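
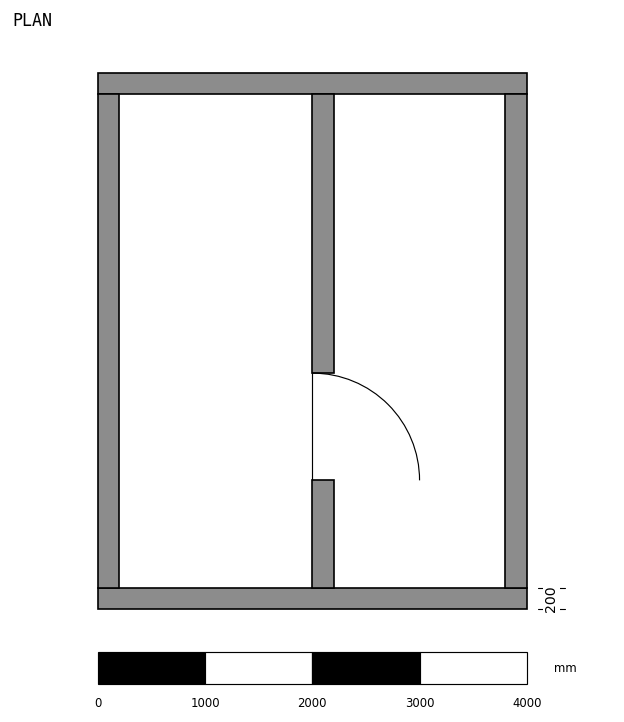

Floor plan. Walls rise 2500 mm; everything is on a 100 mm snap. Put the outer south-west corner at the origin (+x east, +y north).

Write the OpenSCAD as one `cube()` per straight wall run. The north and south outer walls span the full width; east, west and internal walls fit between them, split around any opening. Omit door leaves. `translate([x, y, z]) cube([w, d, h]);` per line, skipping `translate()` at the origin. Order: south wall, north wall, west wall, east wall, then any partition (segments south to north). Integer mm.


cube([4000, 200, 2500]);
translate([0, 4800, 0]) cube([4000, 200, 2500]);
translate([0, 200, 0]) cube([200, 4600, 2500]);
translate([3800, 200, 0]) cube([200, 4600, 2500]);
translate([2000, 200, 0]) cube([200, 1000, 2500]);
translate([2000, 2200, 0]) cube([200, 2600, 2500]);


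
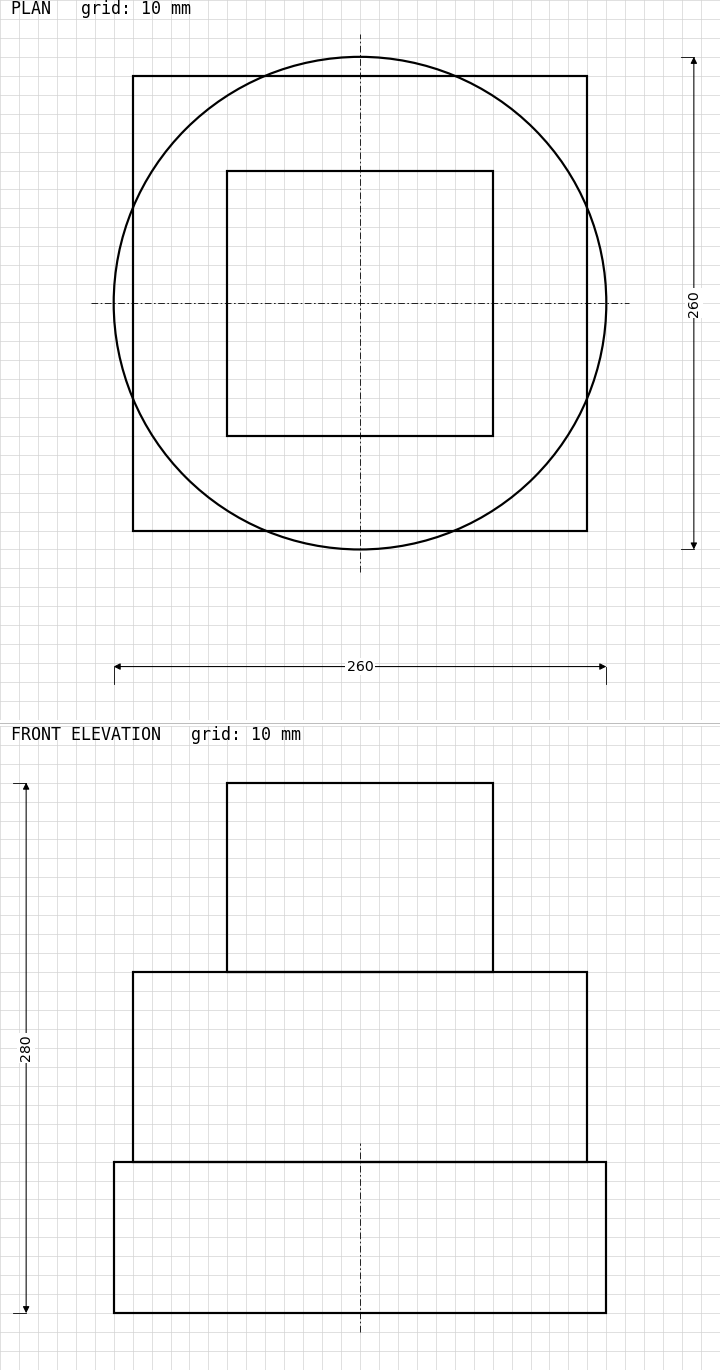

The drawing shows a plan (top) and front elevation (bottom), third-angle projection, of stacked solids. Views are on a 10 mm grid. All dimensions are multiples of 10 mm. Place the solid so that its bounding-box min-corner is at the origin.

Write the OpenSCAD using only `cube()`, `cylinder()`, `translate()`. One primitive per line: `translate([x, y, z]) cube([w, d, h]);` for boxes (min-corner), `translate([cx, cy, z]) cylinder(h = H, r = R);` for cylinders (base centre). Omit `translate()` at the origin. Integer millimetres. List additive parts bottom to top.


translate([130, 130, 0]) cylinder(h = 80, r = 130);
translate([10, 10, 80]) cube([240, 240, 100]);
translate([60, 60, 180]) cube([140, 140, 100]);


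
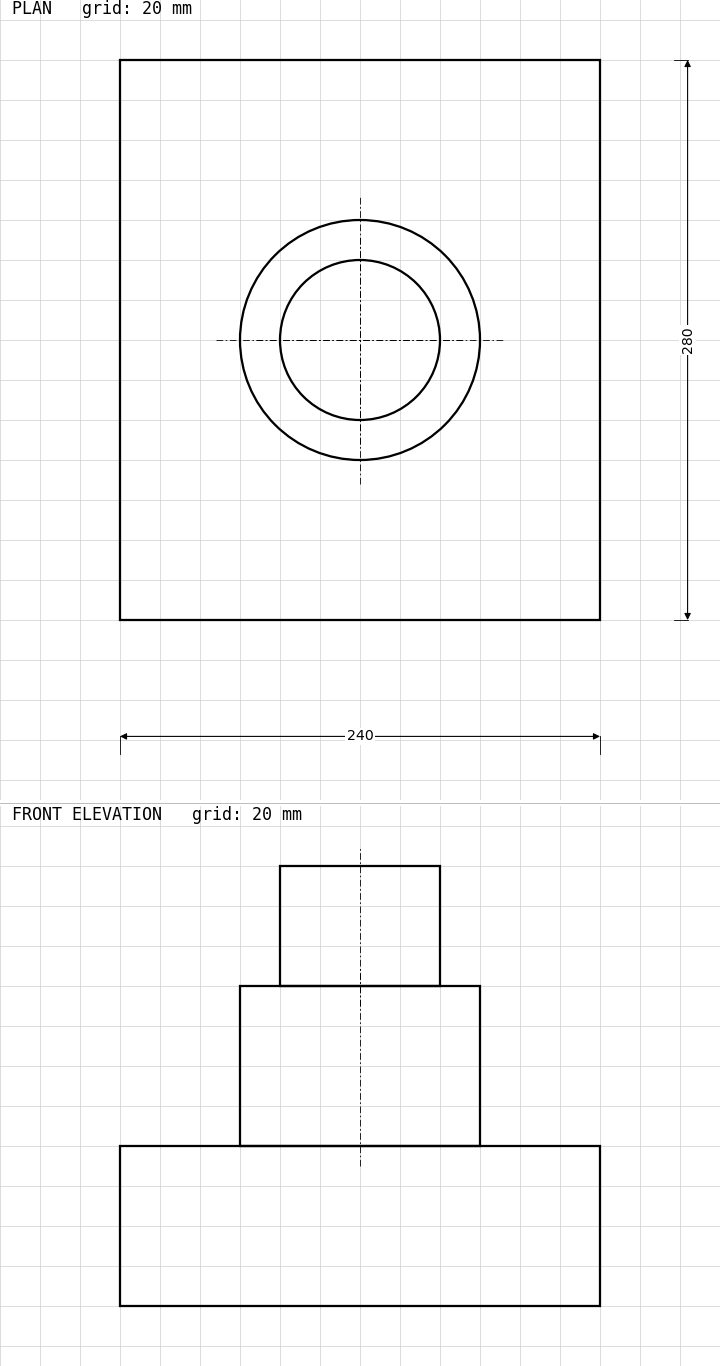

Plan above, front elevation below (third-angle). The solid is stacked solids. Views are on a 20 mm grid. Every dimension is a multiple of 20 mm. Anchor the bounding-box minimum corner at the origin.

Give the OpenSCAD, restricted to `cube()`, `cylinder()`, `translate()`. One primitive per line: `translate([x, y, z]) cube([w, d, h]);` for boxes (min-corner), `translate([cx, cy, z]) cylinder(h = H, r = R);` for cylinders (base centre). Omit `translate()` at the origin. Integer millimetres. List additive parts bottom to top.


cube([240, 280, 80]);
translate([120, 140, 80]) cylinder(h = 80, r = 60);
translate([120, 140, 160]) cylinder(h = 60, r = 40);


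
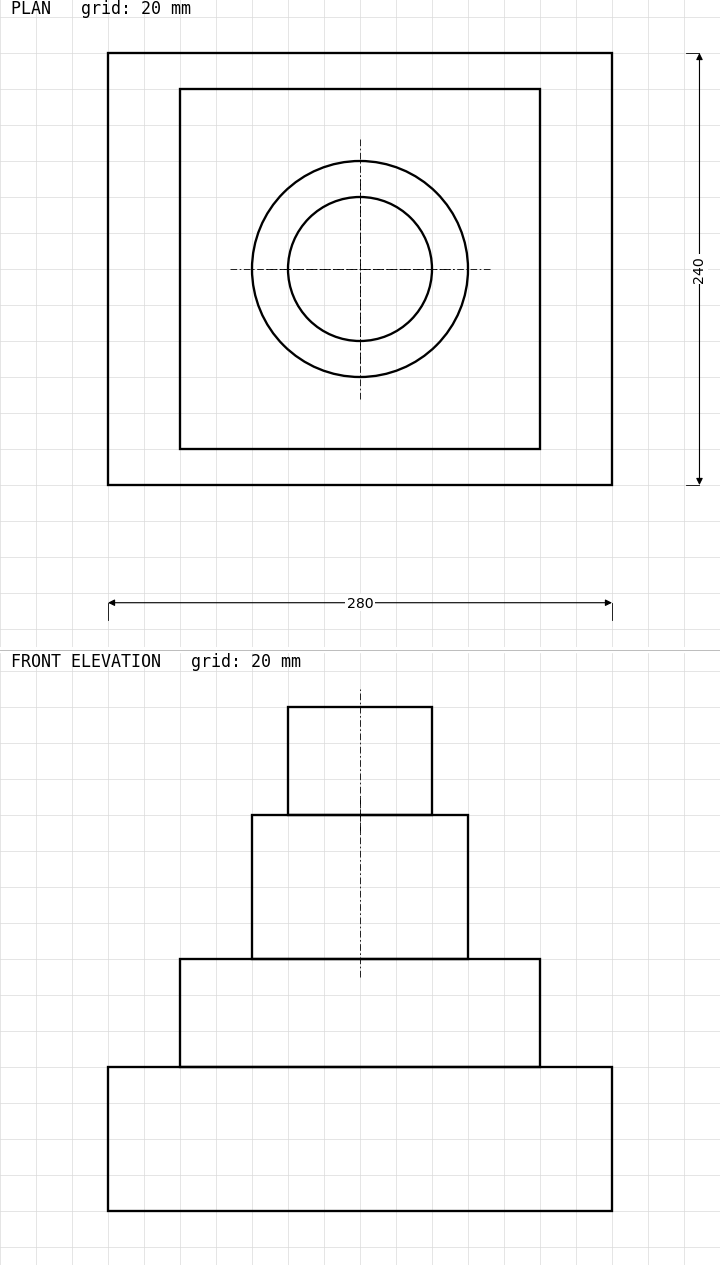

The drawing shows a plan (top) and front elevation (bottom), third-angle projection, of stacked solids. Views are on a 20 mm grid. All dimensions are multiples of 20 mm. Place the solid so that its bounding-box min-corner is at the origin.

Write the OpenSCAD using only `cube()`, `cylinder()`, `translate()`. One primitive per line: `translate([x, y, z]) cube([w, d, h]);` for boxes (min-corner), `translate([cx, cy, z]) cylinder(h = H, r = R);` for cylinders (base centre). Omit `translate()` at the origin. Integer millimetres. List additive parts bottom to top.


cube([280, 240, 80]);
translate([40, 20, 80]) cube([200, 200, 60]);
translate([140, 120, 140]) cylinder(h = 80, r = 60);
translate([140, 120, 220]) cylinder(h = 60, r = 40);


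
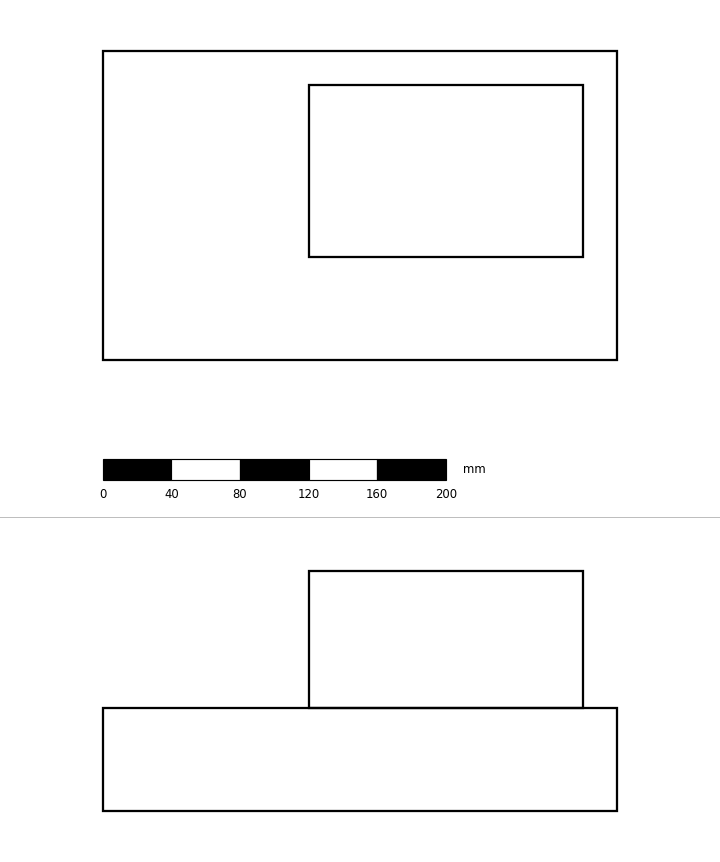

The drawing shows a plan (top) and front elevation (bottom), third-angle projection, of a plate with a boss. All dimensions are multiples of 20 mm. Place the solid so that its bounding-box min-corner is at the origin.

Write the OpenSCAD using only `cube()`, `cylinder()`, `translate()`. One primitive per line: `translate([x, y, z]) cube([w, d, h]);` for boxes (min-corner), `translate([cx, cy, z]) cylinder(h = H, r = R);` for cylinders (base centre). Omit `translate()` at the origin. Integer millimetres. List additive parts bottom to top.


cube([300, 180, 60]);
translate([120, 60, 60]) cube([160, 100, 80]);


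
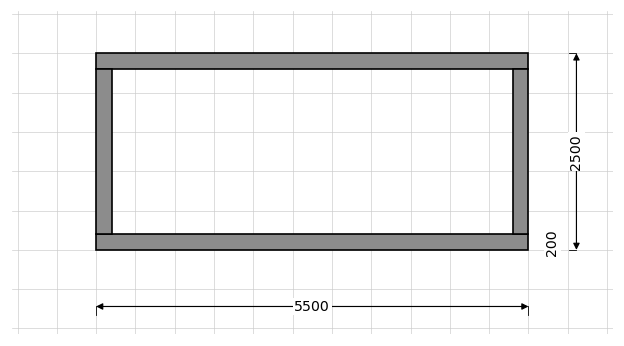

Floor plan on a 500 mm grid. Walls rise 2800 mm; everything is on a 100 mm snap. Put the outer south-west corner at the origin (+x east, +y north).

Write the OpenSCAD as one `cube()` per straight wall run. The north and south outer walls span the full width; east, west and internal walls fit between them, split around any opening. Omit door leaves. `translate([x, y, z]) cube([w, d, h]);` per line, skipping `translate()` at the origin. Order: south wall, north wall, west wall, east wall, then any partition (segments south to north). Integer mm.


cube([5500, 200, 2800]);
translate([0, 2300, 0]) cube([5500, 200, 2800]);
translate([0, 200, 0]) cube([200, 2100, 2800]);
translate([5300, 200, 0]) cube([200, 2100, 2800]);


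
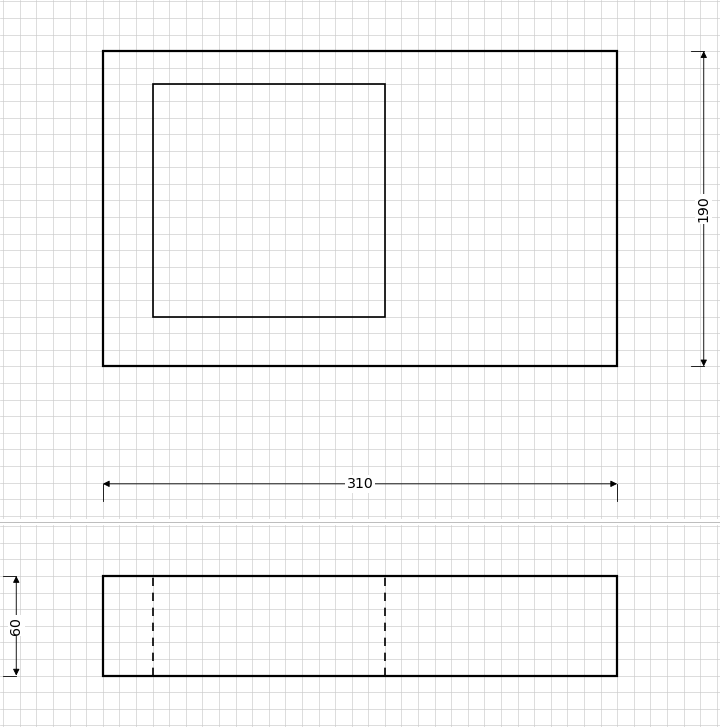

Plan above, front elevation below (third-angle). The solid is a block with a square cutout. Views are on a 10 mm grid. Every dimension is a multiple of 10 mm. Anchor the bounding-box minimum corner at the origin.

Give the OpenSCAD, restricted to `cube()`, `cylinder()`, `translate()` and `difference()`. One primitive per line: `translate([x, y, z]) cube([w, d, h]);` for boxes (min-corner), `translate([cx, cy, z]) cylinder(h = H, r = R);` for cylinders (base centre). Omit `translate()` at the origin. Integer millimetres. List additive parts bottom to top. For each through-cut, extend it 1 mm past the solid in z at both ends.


difference() {
  cube([310, 190, 60]);
  translate([30, 30, -1]) cube([140, 140, 62]);
}


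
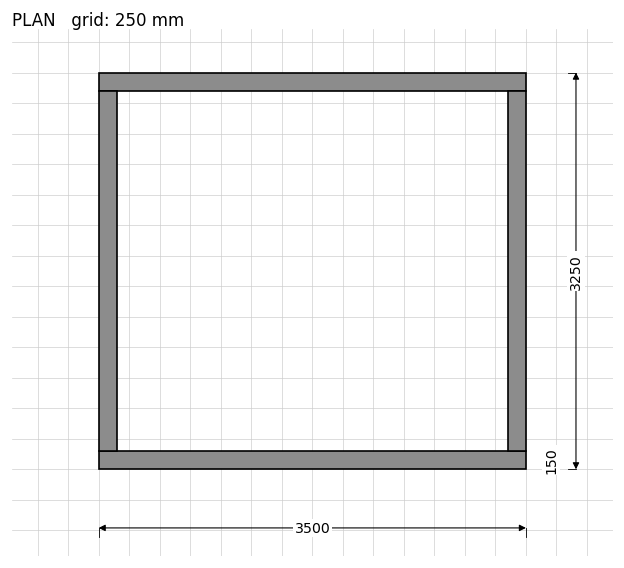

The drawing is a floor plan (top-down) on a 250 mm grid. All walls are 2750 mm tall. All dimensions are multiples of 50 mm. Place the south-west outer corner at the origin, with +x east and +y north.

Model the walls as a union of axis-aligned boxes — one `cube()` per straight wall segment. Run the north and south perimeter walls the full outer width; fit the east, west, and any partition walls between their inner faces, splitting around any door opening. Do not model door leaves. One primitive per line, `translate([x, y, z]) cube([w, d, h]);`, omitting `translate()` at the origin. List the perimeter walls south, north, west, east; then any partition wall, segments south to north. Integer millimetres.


cube([3500, 150, 2750]);
translate([0, 3100, 0]) cube([3500, 150, 2750]);
translate([0, 150, 0]) cube([150, 2950, 2750]);
translate([3350, 150, 0]) cube([150, 2950, 2750]);


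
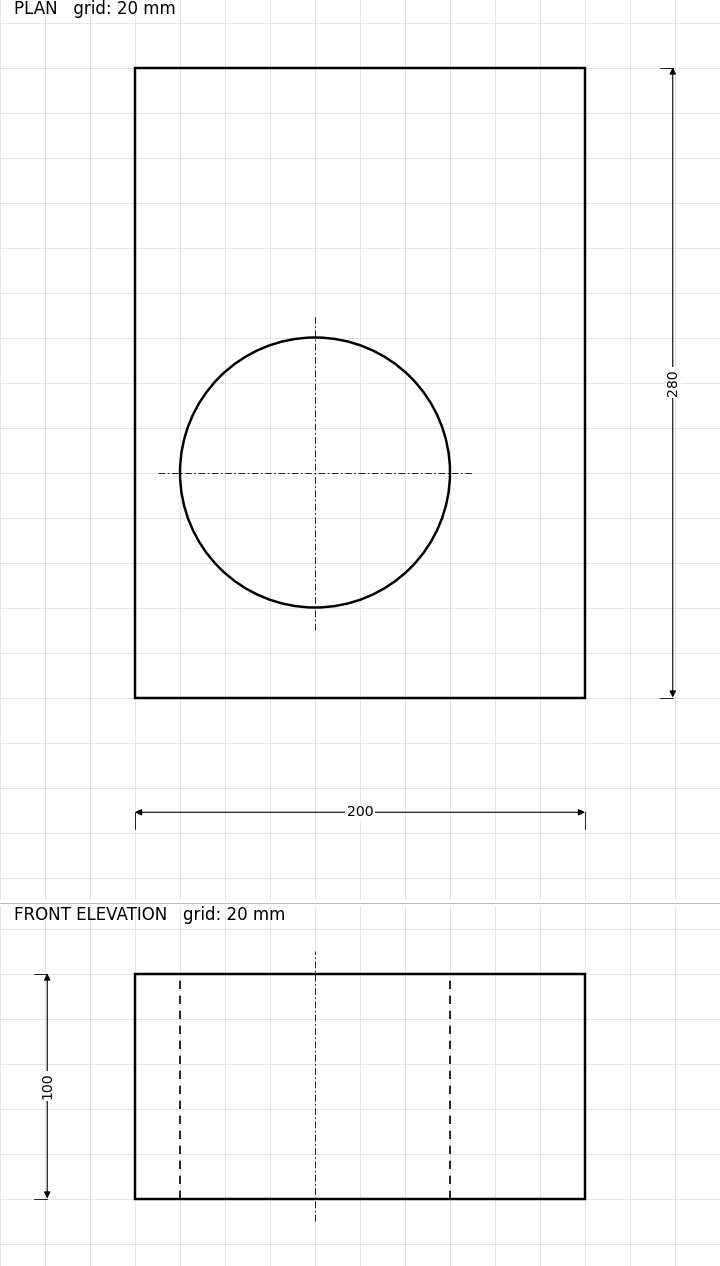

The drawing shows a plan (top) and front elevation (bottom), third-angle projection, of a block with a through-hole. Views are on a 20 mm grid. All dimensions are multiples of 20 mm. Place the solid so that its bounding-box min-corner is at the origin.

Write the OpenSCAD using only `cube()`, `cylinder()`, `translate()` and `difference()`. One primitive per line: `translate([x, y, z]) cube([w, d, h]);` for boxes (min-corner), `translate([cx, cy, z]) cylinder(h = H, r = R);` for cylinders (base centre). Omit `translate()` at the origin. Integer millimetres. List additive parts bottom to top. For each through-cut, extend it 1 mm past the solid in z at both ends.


difference() {
  cube([200, 280, 100]);
  translate([80, 100, -1]) cylinder(h = 102, r = 60);
}


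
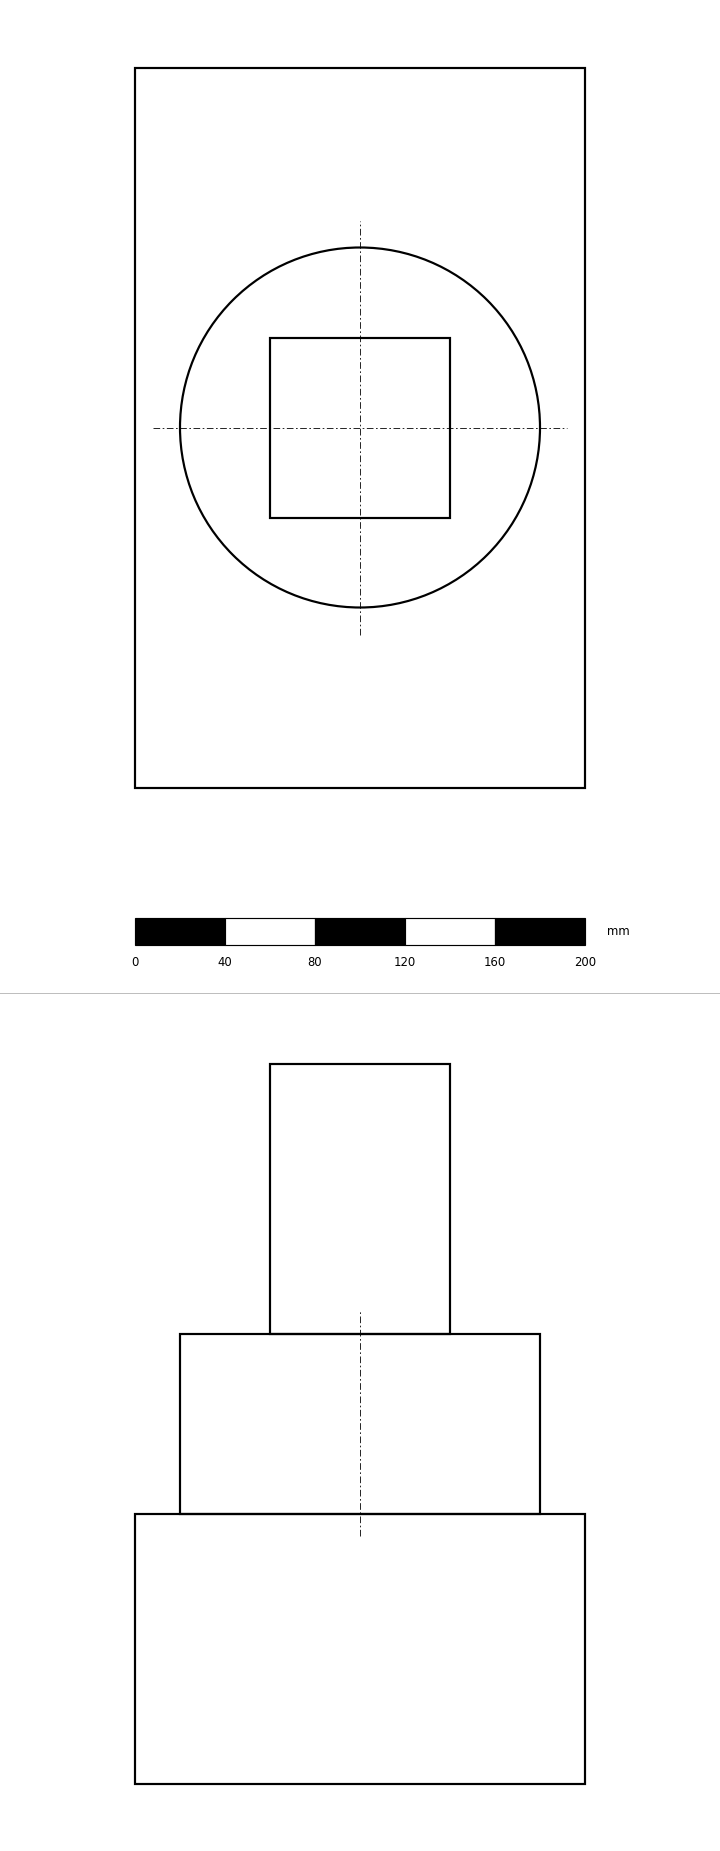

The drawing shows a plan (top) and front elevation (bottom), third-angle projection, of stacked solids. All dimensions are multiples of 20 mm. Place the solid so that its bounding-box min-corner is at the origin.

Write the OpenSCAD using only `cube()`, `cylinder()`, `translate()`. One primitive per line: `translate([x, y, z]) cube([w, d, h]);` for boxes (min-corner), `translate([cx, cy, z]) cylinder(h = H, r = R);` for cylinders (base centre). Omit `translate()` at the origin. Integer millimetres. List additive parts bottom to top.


cube([200, 320, 120]);
translate([100, 160, 120]) cylinder(h = 80, r = 80);
translate([60, 120, 200]) cube([80, 80, 120]);


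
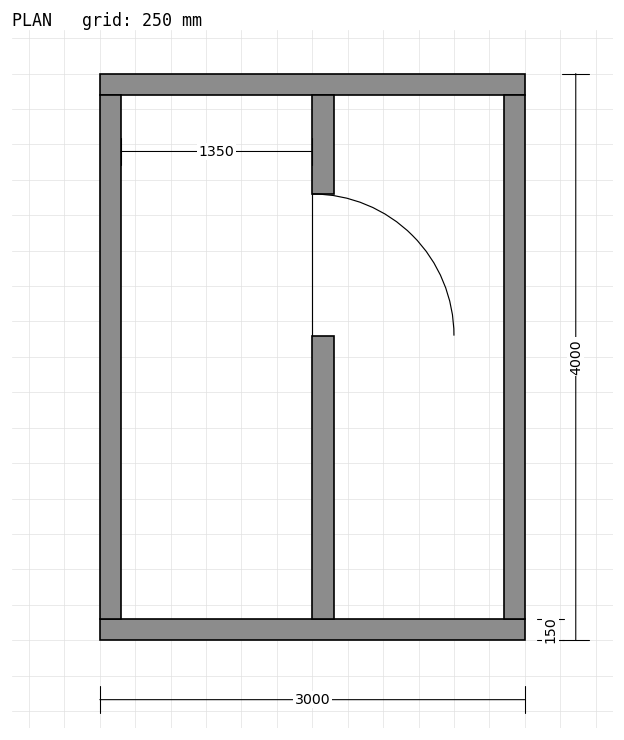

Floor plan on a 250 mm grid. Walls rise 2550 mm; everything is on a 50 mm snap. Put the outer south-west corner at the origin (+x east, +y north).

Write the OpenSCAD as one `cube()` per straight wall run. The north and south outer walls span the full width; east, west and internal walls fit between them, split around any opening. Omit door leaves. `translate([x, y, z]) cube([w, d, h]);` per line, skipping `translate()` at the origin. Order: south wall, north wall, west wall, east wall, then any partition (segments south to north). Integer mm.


cube([3000, 150, 2550]);
translate([0, 3850, 0]) cube([3000, 150, 2550]);
translate([0, 150, 0]) cube([150, 3700, 2550]);
translate([2850, 150, 0]) cube([150, 3700, 2550]);
translate([1500, 150, 0]) cube([150, 2000, 2550]);
translate([1500, 3150, 0]) cube([150, 700, 2550]);


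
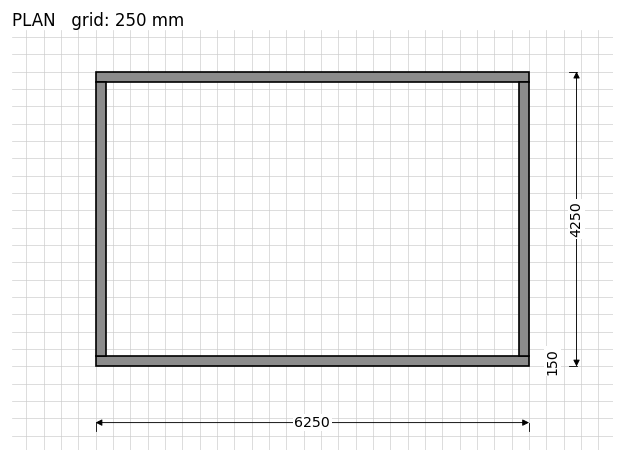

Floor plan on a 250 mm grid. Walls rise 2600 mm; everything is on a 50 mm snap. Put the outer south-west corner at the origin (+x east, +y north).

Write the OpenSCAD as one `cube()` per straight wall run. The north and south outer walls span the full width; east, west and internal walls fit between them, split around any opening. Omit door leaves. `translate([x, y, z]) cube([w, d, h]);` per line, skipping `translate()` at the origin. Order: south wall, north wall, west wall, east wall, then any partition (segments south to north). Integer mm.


cube([6250, 150, 2600]);
translate([0, 4100, 0]) cube([6250, 150, 2600]);
translate([0, 150, 0]) cube([150, 3950, 2600]);
translate([6100, 150, 0]) cube([150, 3950, 2600]);


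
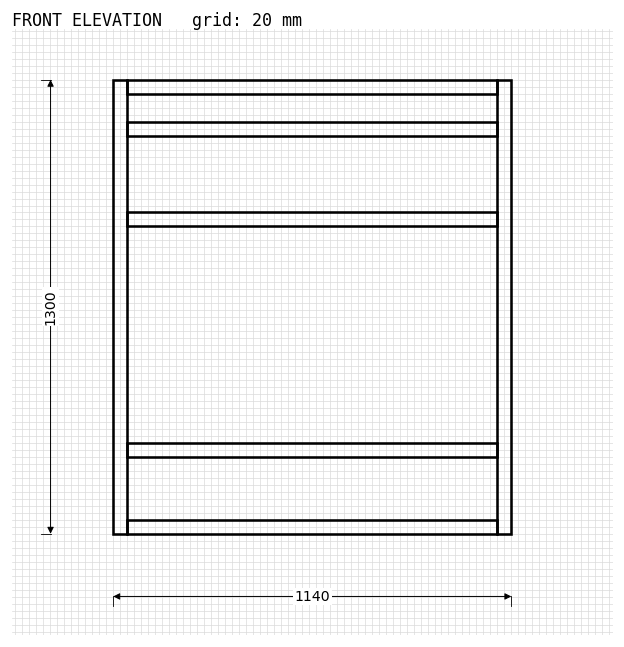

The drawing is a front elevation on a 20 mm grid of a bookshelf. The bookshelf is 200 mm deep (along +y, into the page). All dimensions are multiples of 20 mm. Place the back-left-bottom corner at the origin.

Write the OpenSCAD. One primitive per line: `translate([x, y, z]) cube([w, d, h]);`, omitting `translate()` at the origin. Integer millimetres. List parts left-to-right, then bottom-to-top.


cube([40, 200, 1300]);
translate([40, 0, 0]) cube([1060, 200, 40]);
translate([40, 0, 220]) cube([1060, 200, 40]);
translate([40, 0, 880]) cube([1060, 200, 40]);
translate([40, 0, 1140]) cube([1060, 200, 40]);
translate([40, 0, 1260]) cube([1060, 200, 40]);
translate([1100, 0, 0]) cube([40, 200, 1300]);


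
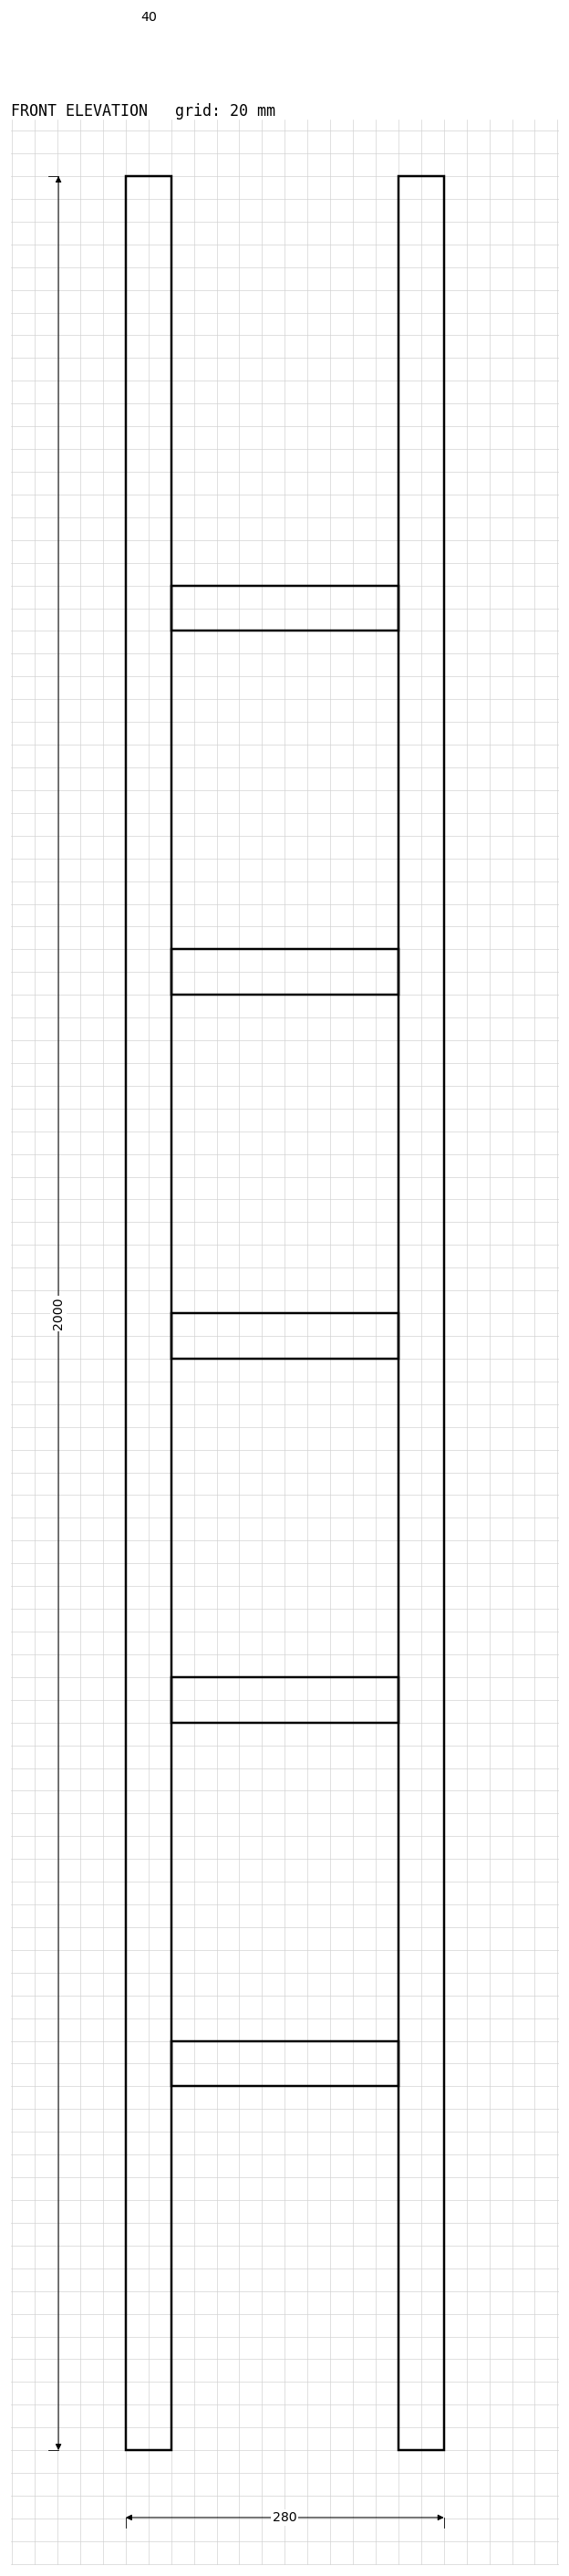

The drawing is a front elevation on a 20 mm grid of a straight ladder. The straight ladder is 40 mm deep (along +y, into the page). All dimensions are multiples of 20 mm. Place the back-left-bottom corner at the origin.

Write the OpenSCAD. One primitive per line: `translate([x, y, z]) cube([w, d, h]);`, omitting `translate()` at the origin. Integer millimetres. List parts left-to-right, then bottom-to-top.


cube([40, 40, 2000]);
translate([40, 0, 320]) cube([200, 40, 40]);
translate([40, 0, 640]) cube([200, 40, 40]);
translate([40, 0, 960]) cube([200, 40, 40]);
translate([40, 0, 1280]) cube([200, 40, 40]);
translate([40, 0, 1600]) cube([200, 40, 40]);
translate([240, 0, 0]) cube([40, 40, 2000]);


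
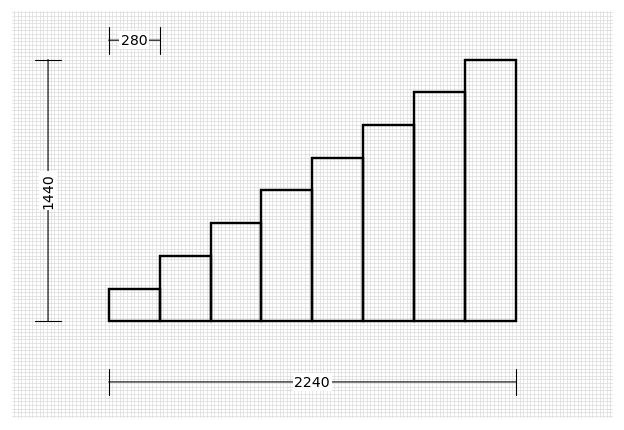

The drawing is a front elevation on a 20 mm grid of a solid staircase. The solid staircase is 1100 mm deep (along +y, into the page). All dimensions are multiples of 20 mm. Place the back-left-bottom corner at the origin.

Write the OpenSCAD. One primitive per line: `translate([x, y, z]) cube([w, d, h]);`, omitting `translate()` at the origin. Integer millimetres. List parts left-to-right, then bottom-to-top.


cube([280, 1100, 180]);
translate([280, 0, 0]) cube([280, 1100, 360]);
translate([560, 0, 0]) cube([280, 1100, 540]);
translate([840, 0, 0]) cube([280, 1100, 720]);
translate([1120, 0, 0]) cube([280, 1100, 900]);
translate([1400, 0, 0]) cube([280, 1100, 1080]);
translate([1680, 0, 0]) cube([280, 1100, 1260]);
translate([1960, 0, 0]) cube([280, 1100, 1440]);


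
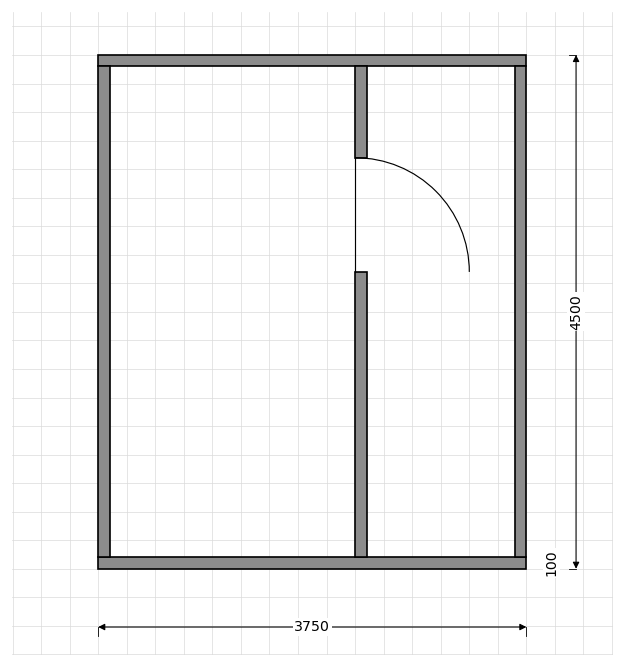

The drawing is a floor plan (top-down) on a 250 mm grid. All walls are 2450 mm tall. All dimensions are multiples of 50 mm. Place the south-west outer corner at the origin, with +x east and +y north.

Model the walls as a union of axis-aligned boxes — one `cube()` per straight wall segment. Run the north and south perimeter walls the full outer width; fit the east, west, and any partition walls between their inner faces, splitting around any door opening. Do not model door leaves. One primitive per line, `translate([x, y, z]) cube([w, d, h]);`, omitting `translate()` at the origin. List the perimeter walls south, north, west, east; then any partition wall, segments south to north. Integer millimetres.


cube([3750, 100, 2450]);
translate([0, 4400, 0]) cube([3750, 100, 2450]);
translate([0, 100, 0]) cube([100, 4300, 2450]);
translate([3650, 100, 0]) cube([100, 4300, 2450]);
translate([2250, 100, 0]) cube([100, 2500, 2450]);
translate([2250, 3600, 0]) cube([100, 800, 2450]);


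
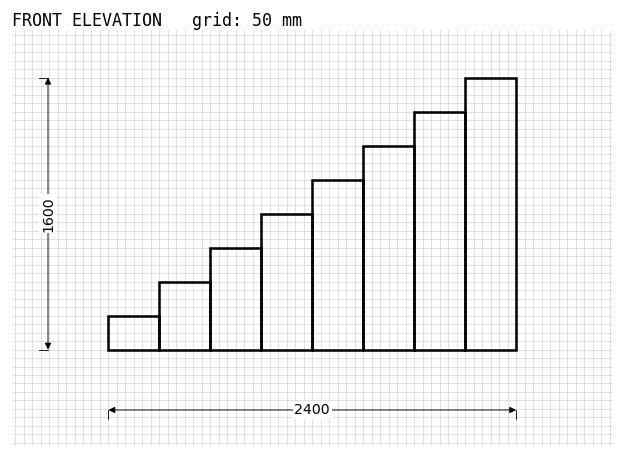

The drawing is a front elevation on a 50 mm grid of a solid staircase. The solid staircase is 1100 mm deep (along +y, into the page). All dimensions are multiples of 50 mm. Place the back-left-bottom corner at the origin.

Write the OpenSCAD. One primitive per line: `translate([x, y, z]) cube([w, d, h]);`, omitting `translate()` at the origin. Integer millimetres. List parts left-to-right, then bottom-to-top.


cube([300, 1100, 200]);
translate([300, 0, 0]) cube([300, 1100, 400]);
translate([600, 0, 0]) cube([300, 1100, 600]);
translate([900, 0, 0]) cube([300, 1100, 800]);
translate([1200, 0, 0]) cube([300, 1100, 1000]);
translate([1500, 0, 0]) cube([300, 1100, 1200]);
translate([1800, 0, 0]) cube([300, 1100, 1400]);
translate([2100, 0, 0]) cube([300, 1100, 1600]);


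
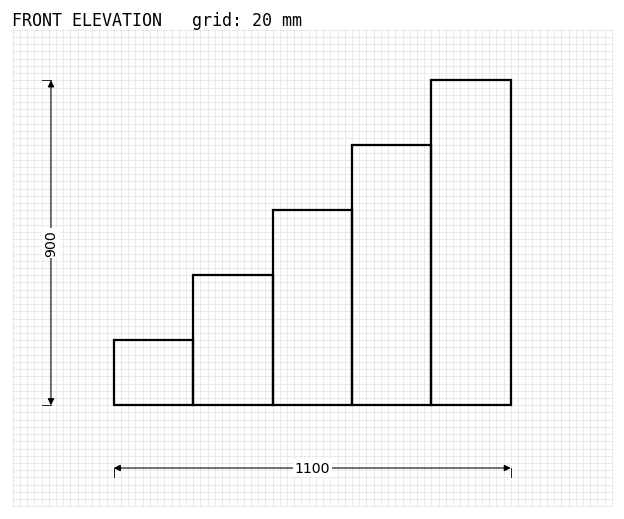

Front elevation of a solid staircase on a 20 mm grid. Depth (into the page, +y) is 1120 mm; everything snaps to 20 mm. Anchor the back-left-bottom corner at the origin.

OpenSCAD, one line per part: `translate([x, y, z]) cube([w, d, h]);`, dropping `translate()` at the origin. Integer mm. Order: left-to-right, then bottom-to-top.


cube([220, 1120, 180]);
translate([220, 0, 0]) cube([220, 1120, 360]);
translate([440, 0, 0]) cube([220, 1120, 540]);
translate([660, 0, 0]) cube([220, 1120, 720]);
translate([880, 0, 0]) cube([220, 1120, 900]);


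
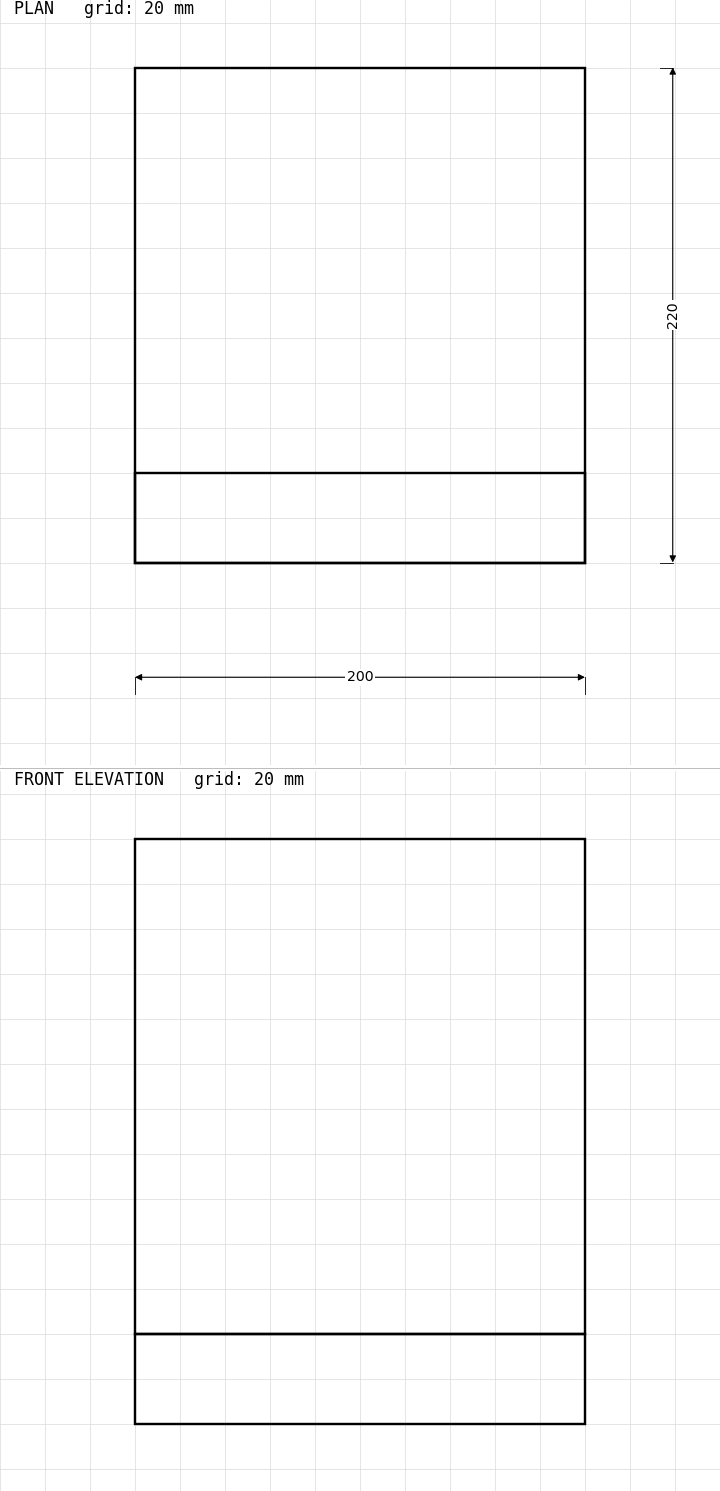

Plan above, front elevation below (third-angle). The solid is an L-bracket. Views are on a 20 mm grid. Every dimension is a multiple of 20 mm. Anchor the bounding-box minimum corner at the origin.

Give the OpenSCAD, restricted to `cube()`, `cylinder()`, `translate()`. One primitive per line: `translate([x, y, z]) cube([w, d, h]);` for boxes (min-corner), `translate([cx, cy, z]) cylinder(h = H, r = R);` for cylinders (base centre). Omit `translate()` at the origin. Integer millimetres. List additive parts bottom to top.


cube([200, 220, 40]);
translate([0, 0, 40]) cube([200, 40, 220]);


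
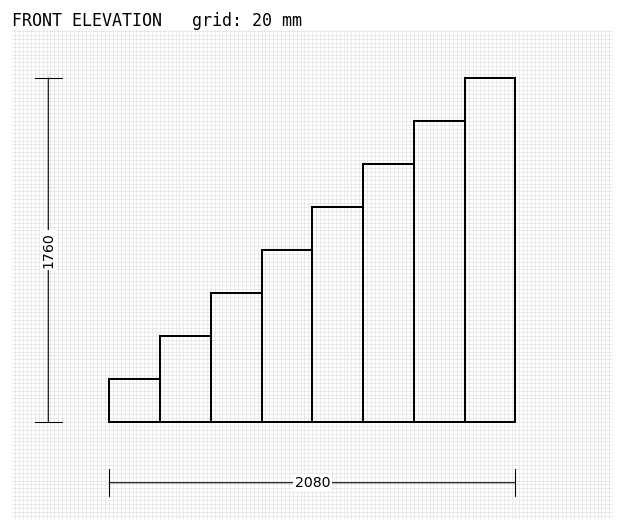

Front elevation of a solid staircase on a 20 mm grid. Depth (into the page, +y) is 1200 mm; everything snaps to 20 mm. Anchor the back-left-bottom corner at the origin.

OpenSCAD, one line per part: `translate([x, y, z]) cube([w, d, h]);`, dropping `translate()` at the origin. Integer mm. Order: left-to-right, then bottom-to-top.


cube([260, 1200, 220]);
translate([260, 0, 0]) cube([260, 1200, 440]);
translate([520, 0, 0]) cube([260, 1200, 660]);
translate([780, 0, 0]) cube([260, 1200, 880]);
translate([1040, 0, 0]) cube([260, 1200, 1100]);
translate([1300, 0, 0]) cube([260, 1200, 1320]);
translate([1560, 0, 0]) cube([260, 1200, 1540]);
translate([1820, 0, 0]) cube([260, 1200, 1760]);


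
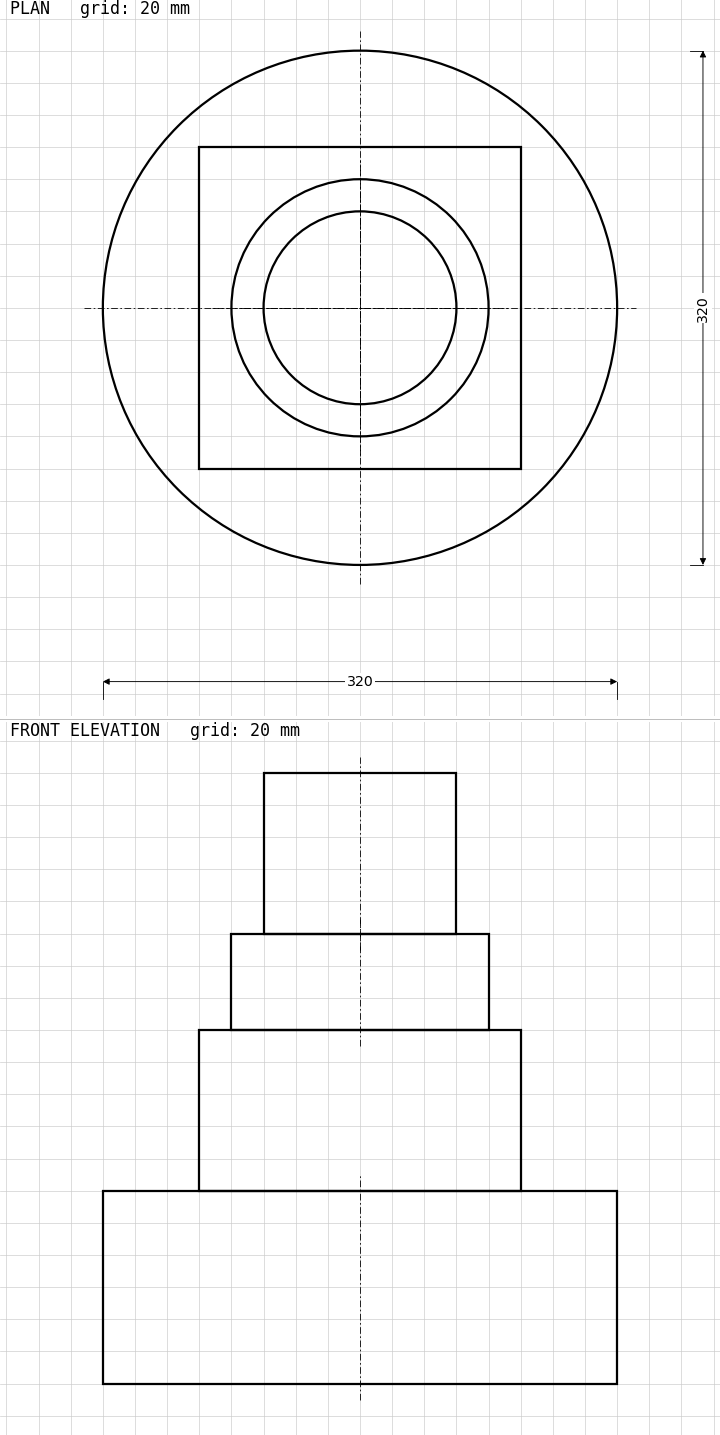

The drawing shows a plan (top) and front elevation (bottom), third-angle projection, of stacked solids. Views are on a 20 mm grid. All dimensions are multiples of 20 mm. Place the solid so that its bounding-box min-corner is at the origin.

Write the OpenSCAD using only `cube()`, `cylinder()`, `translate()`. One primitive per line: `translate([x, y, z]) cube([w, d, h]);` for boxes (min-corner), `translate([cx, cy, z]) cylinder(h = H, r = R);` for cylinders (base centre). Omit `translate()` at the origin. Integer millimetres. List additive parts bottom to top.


translate([160, 160, 0]) cylinder(h = 120, r = 160);
translate([60, 60, 120]) cube([200, 200, 100]);
translate([160, 160, 220]) cylinder(h = 60, r = 80);
translate([160, 160, 280]) cylinder(h = 100, r = 60);


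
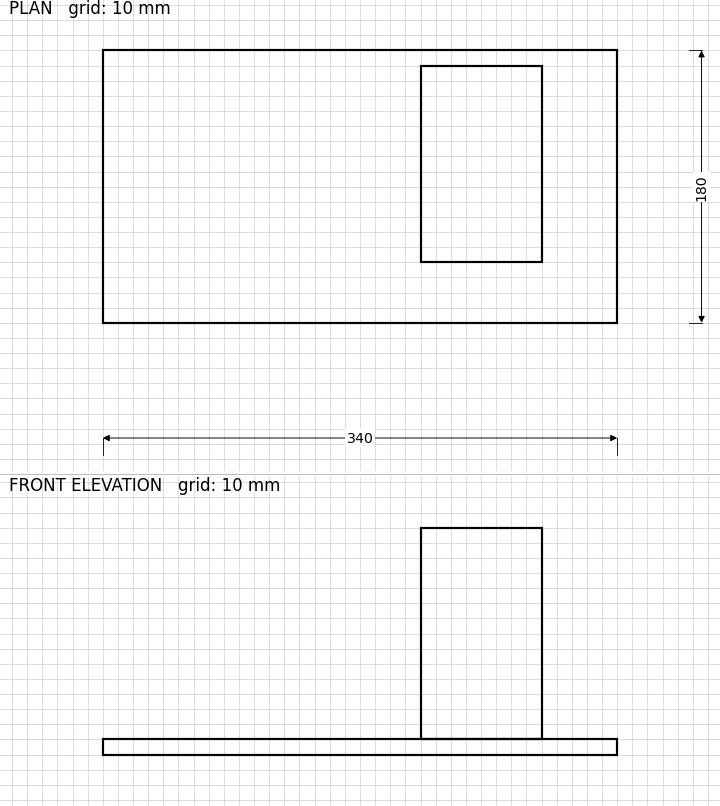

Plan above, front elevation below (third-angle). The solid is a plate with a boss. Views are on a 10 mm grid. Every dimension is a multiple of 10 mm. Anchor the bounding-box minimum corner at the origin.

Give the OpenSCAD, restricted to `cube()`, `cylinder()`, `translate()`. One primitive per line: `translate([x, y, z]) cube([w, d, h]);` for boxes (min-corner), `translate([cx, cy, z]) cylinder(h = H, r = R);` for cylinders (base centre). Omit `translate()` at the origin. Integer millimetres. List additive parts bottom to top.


cube([340, 180, 10]);
translate([210, 40, 10]) cube([80, 130, 140]);


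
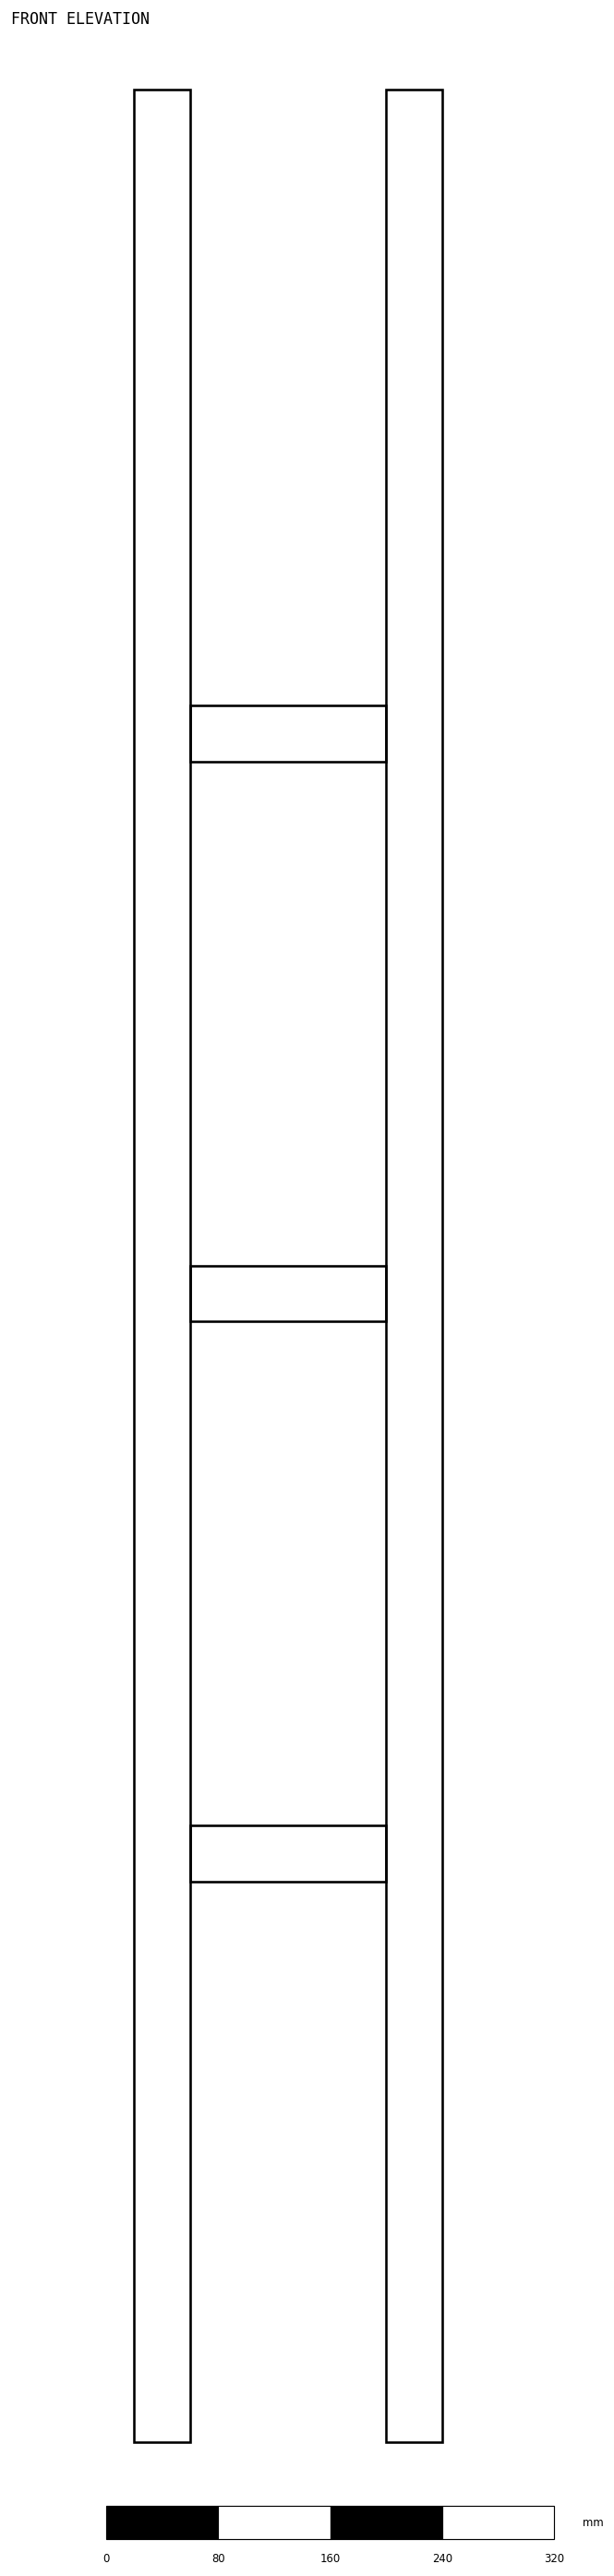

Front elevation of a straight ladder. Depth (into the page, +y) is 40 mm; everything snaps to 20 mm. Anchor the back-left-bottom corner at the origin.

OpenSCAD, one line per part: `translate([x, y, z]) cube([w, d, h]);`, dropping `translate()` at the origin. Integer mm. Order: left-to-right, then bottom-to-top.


cube([40, 40, 1680]);
translate([40, 0, 400]) cube([140, 40, 40]);
translate([40, 0, 800]) cube([140, 40, 40]);
translate([40, 0, 1200]) cube([140, 40, 40]);
translate([180, 0, 0]) cube([40, 40, 1680]);


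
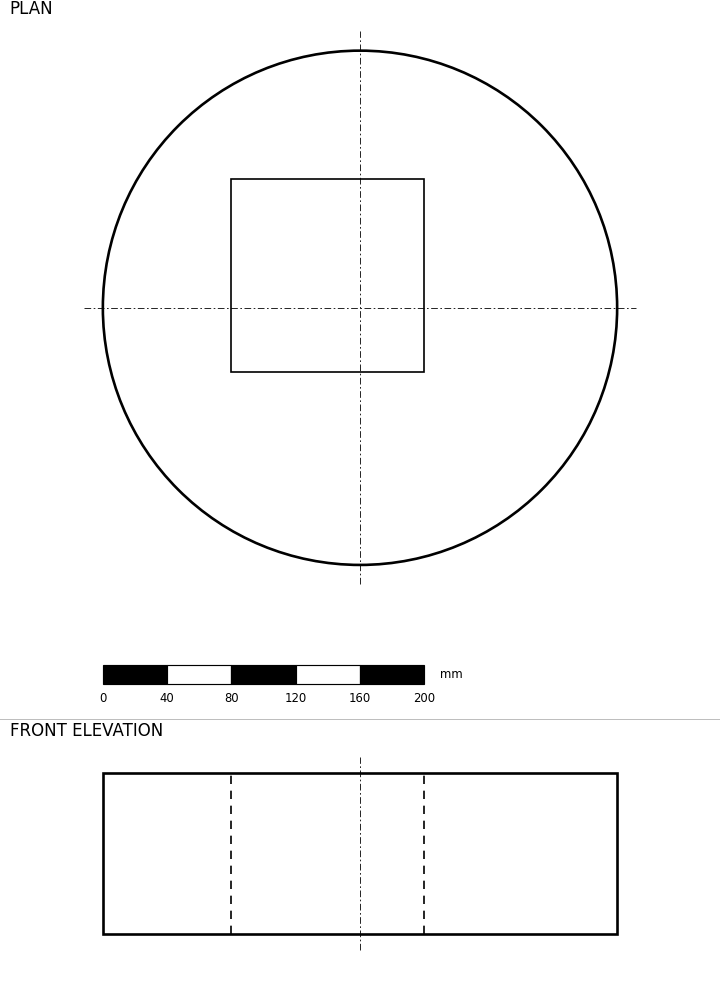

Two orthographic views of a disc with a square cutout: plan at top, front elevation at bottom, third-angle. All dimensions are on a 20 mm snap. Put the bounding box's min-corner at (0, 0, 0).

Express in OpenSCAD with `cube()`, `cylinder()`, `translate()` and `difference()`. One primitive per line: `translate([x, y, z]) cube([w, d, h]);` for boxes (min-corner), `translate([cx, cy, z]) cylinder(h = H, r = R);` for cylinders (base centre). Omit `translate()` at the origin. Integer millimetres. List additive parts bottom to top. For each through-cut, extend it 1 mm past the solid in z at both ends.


difference() {
  translate([160, 160, 0]) cylinder(h = 100, r = 160);
  translate([80, 120, -1]) cube([120, 120, 102]);
}


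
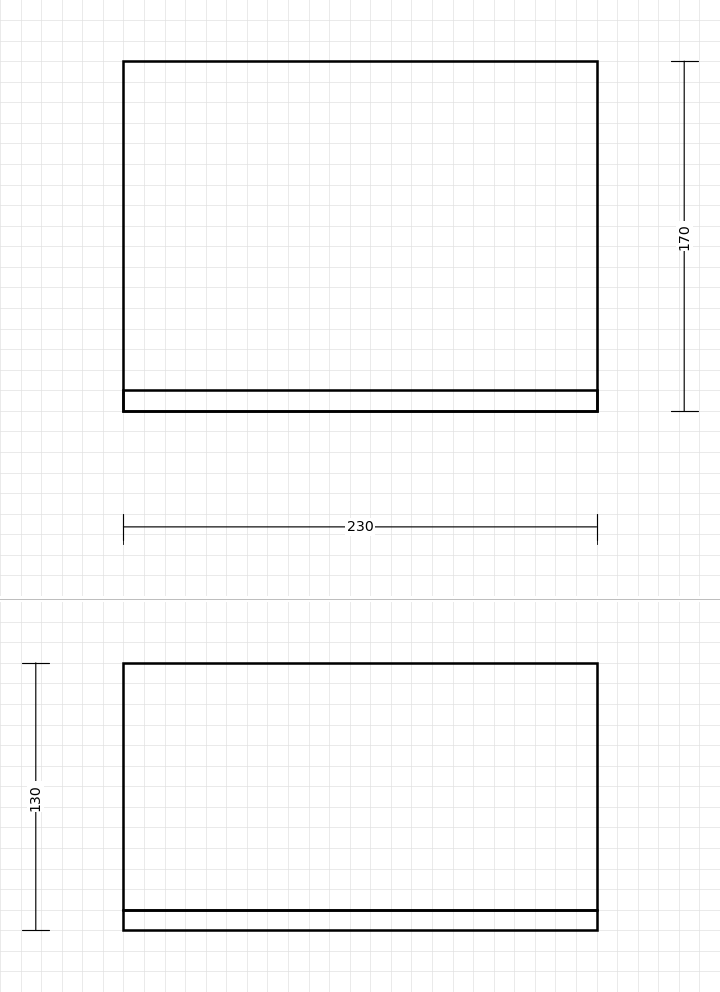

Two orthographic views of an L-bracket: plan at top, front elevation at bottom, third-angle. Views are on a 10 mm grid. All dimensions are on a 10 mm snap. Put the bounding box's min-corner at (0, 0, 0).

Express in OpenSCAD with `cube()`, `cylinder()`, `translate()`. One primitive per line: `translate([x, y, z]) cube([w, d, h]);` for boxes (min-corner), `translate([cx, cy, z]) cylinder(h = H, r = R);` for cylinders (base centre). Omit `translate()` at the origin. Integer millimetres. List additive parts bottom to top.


cube([230, 170, 10]);
translate([0, 0, 10]) cube([230, 10, 120]);


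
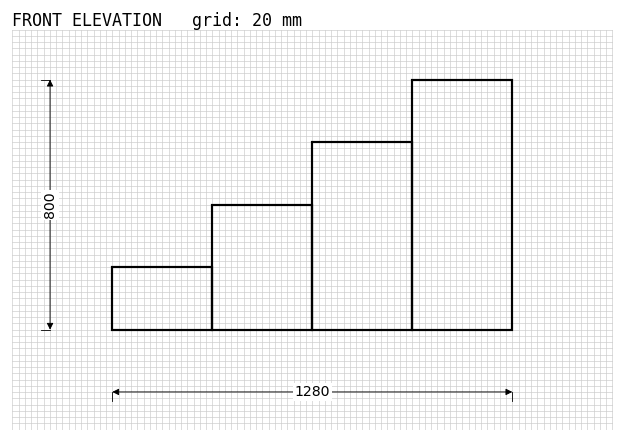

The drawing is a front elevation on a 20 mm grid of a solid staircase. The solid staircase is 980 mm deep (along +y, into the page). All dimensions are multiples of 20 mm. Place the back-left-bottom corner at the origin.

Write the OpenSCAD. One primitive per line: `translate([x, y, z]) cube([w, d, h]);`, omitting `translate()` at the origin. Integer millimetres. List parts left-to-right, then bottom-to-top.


cube([320, 980, 200]);
translate([320, 0, 0]) cube([320, 980, 400]);
translate([640, 0, 0]) cube([320, 980, 600]);
translate([960, 0, 0]) cube([320, 980, 800]);


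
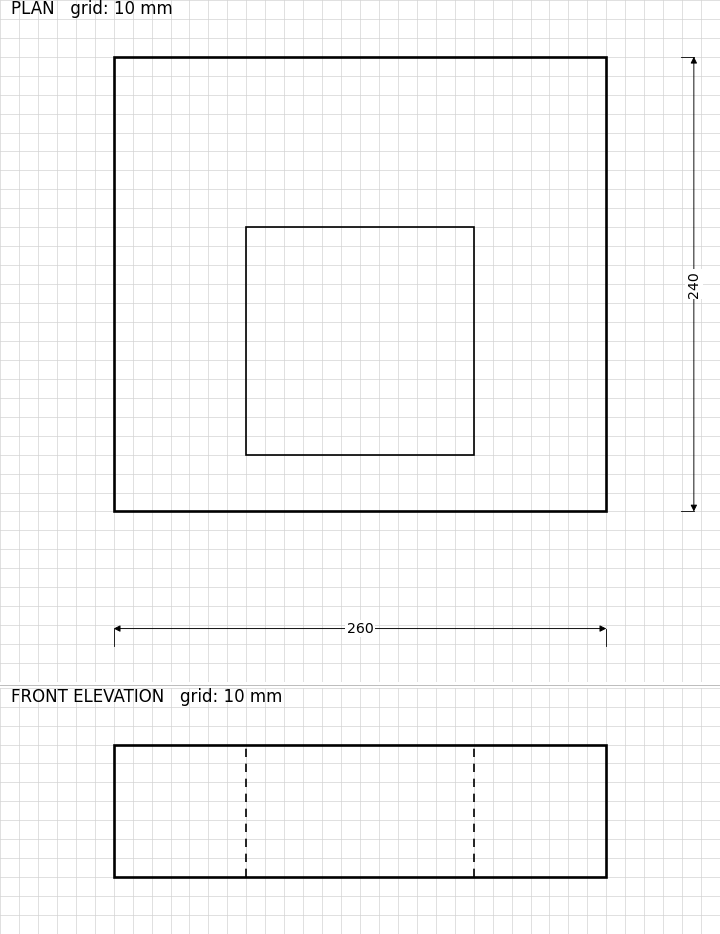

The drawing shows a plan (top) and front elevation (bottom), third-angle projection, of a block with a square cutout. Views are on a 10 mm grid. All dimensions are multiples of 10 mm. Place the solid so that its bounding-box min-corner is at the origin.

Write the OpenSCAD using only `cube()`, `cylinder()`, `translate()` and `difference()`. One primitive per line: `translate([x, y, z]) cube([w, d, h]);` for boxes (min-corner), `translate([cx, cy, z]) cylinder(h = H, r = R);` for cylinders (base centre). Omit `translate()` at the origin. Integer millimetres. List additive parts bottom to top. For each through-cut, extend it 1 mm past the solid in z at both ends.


difference() {
  cube([260, 240, 70]);
  translate([70, 30, -1]) cube([120, 120, 72]);
}


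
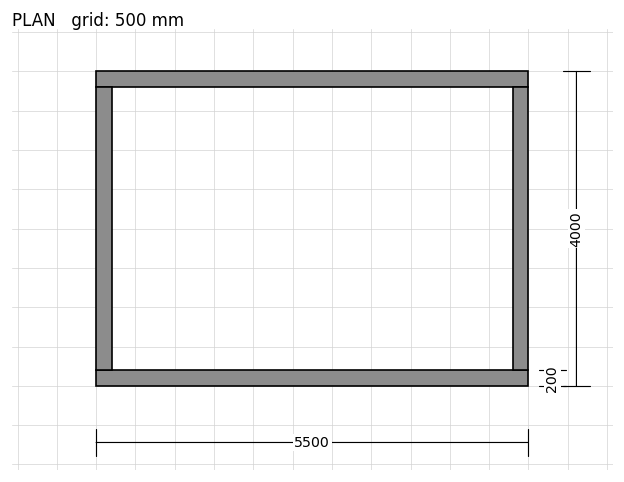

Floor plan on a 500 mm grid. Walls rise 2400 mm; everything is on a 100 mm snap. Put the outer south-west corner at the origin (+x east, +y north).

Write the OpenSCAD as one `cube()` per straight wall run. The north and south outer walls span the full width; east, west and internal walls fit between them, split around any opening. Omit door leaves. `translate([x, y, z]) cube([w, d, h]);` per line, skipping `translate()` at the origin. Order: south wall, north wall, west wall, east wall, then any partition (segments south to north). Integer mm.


cube([5500, 200, 2400]);
translate([0, 3800, 0]) cube([5500, 200, 2400]);
translate([0, 200, 0]) cube([200, 3600, 2400]);
translate([5300, 200, 0]) cube([200, 3600, 2400]);


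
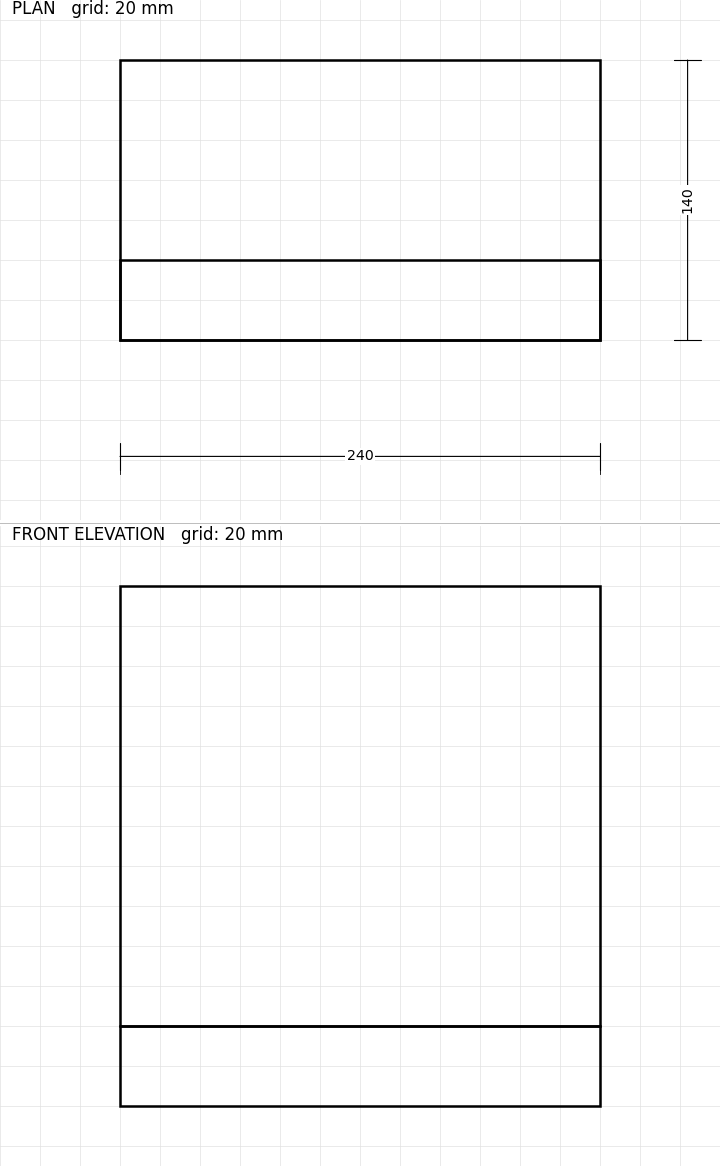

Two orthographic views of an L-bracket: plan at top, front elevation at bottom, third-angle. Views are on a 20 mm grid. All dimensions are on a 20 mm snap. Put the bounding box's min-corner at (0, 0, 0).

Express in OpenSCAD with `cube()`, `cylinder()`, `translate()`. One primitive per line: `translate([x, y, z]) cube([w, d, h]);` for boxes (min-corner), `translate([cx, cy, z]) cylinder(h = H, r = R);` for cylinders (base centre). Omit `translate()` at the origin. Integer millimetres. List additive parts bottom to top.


cube([240, 140, 40]);
translate([0, 0, 40]) cube([240, 40, 220]);


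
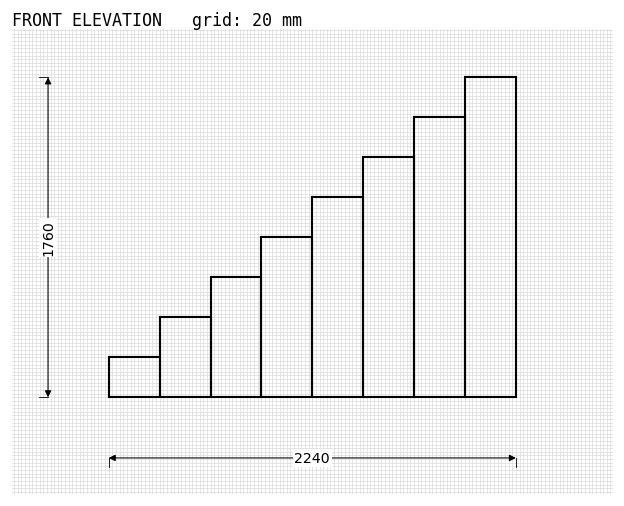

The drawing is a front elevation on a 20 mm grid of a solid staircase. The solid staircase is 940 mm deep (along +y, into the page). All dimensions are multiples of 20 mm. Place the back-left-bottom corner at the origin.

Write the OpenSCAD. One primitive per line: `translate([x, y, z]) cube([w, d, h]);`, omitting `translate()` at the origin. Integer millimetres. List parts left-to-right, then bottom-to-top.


cube([280, 940, 220]);
translate([280, 0, 0]) cube([280, 940, 440]);
translate([560, 0, 0]) cube([280, 940, 660]);
translate([840, 0, 0]) cube([280, 940, 880]);
translate([1120, 0, 0]) cube([280, 940, 1100]);
translate([1400, 0, 0]) cube([280, 940, 1320]);
translate([1680, 0, 0]) cube([280, 940, 1540]);
translate([1960, 0, 0]) cube([280, 940, 1760]);


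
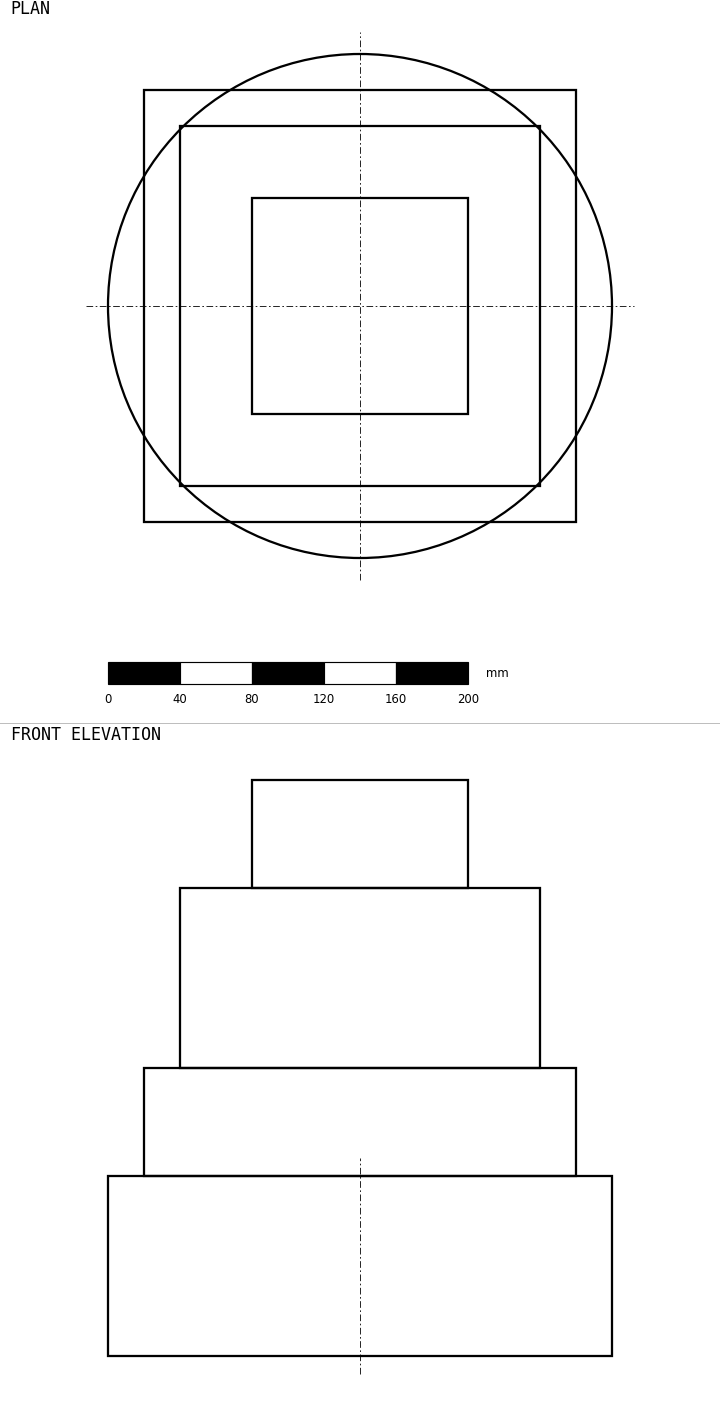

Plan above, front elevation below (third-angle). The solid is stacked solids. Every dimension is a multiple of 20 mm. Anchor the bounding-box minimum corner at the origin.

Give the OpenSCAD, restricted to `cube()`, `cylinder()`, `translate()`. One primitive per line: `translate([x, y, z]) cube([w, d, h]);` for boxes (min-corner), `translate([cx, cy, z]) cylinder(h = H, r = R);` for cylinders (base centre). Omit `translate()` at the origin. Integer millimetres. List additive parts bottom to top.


translate([140, 140, 0]) cylinder(h = 100, r = 140);
translate([20, 20, 100]) cube([240, 240, 60]);
translate([40, 40, 160]) cube([200, 200, 100]);
translate([80, 80, 260]) cube([120, 120, 60]);


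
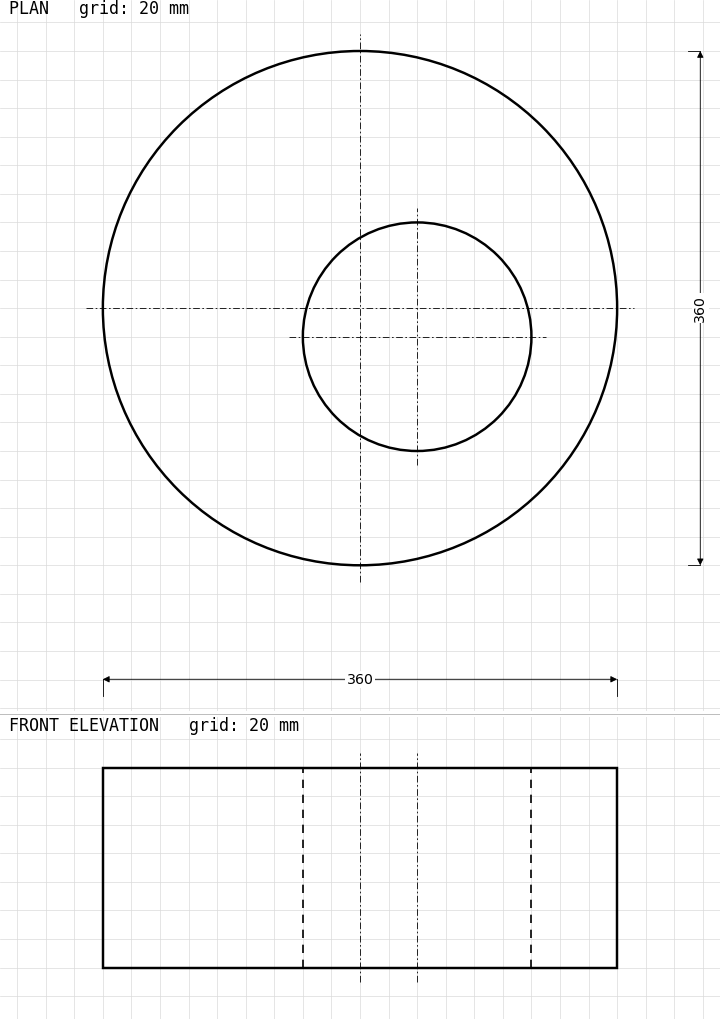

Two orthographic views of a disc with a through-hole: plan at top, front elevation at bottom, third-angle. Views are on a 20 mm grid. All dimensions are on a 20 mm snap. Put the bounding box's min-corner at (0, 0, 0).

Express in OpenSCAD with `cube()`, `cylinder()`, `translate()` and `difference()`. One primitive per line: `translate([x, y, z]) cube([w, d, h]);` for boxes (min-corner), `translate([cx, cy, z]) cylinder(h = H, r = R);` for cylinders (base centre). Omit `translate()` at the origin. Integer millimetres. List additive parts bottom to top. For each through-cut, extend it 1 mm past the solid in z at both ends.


difference() {
  translate([180, 180, 0]) cylinder(h = 140, r = 180);
  translate([220, 160, -1]) cylinder(h = 142, r = 80);
}


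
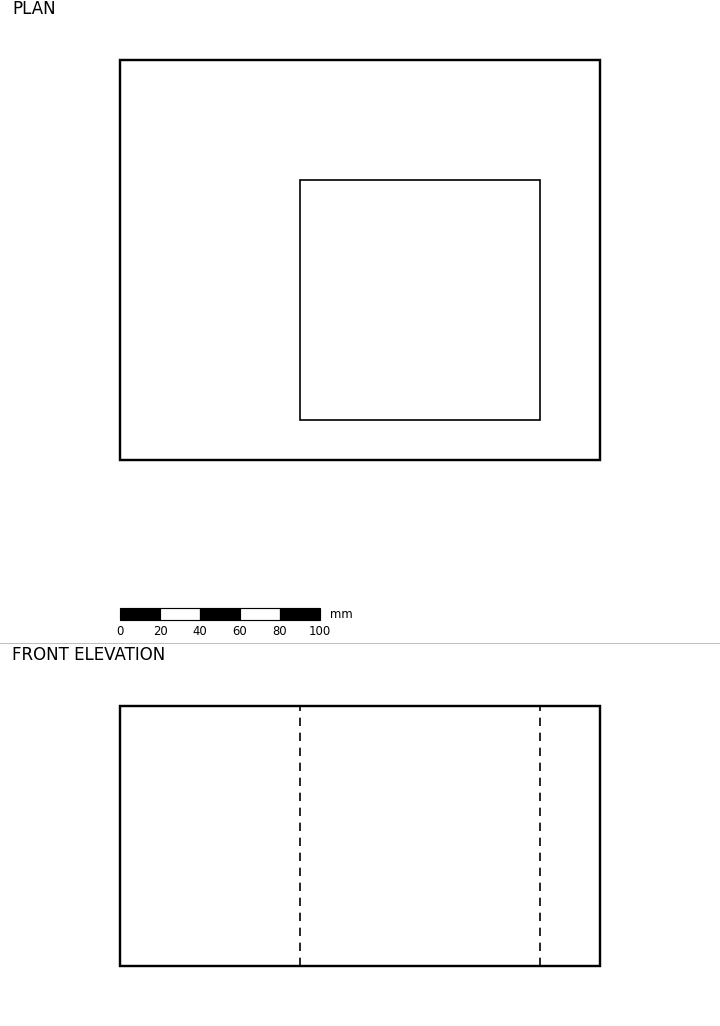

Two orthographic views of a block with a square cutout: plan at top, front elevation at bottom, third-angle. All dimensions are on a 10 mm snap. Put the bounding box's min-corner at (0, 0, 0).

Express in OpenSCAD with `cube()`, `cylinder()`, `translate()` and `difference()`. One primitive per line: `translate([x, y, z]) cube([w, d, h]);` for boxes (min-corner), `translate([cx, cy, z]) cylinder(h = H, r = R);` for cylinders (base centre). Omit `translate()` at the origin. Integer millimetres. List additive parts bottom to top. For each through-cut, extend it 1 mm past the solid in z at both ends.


difference() {
  cube([240, 200, 130]);
  translate([90, 20, -1]) cube([120, 120, 132]);
}


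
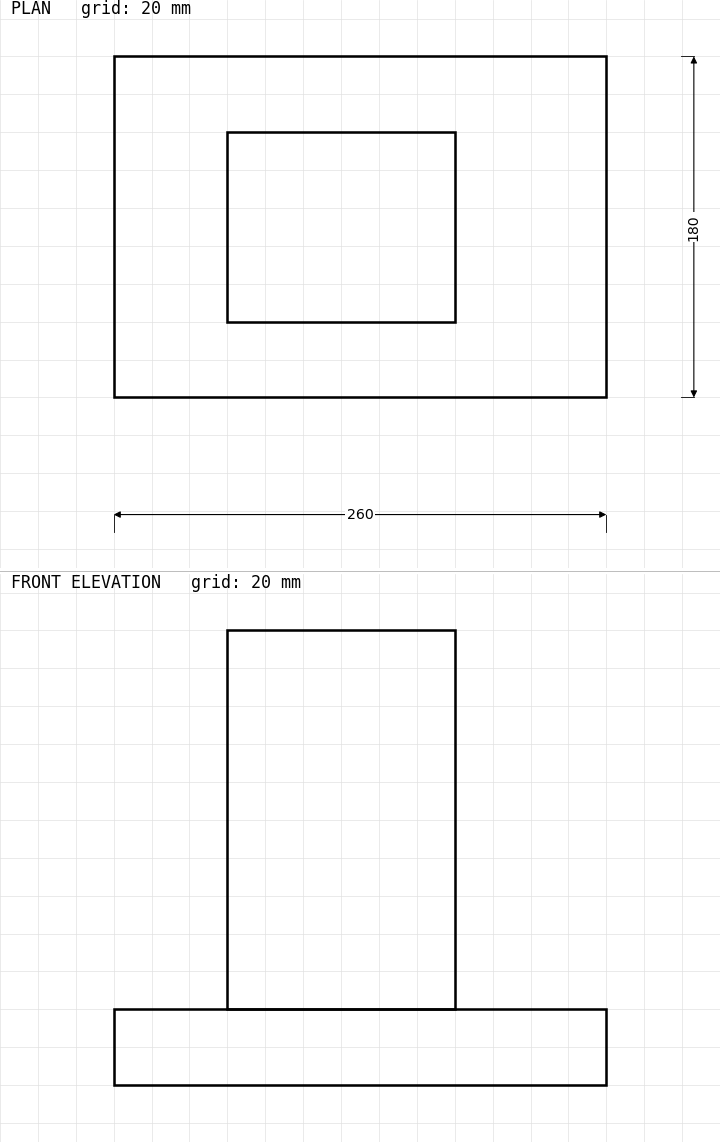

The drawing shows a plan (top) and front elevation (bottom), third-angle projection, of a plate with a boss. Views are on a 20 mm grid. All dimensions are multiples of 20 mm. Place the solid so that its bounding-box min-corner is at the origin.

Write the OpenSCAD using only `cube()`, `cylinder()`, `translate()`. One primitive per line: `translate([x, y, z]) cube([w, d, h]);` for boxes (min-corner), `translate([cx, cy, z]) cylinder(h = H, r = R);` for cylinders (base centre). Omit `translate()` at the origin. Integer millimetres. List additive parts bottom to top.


cube([260, 180, 40]);
translate([60, 40, 40]) cube([120, 100, 200]);
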